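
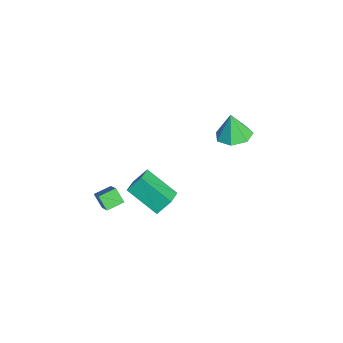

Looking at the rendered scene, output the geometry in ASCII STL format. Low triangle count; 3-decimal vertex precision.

solid 
facet normal -0.712 -0.078 -0.698
outer loop
vertex -0.488 -4.339 1.456
vertex -0.823 -3.394 1.692
vertex 0.11 -3.965 0.804
endloop
endfacet
facet normal 0.325 -0.918 -0.229
outer loop
vertex 1.563 -3.806 2.228
vertex -0.488 -4.339 1.456
vertex 0.11 -3.965 0.804
endloop
endfacet
facet normal -0.712 -0.077 -0.698
outer loop
vertex 0.11 -3.965 0.804
vertex -0.823 -3.394 1.692
vertex -0.225 -3.02 1.041
endloop
endfacet
facet normal 0.622 0.391 -0.678
outer loop
vertex -0.225 -3.02 1.041
vertex 1.563 -3.806 2.228
vertex 0.11 -3.965 0.804
endloop
endfacet
facet normal -0.622 -0.390 0.679
outer loop
vertex -0.488 -4.339 1.456
vertex 0.63 -3.235 3.116
vertex -0.823 -3.394 1.692
endloop
endfacet
facet normal 0.325 -0.918 -0.229
outer loop
vertex 0.965 -4.18 2.879
vertex -0.488 -4.339 1.456
vertex 1.563 -3.806 2.228
endloop
endfacet
facet normal -0.622 -0.391 0.679
outer loop
vertex 0.965 -4.18 2.879
vertex 0.63 -3.235 3.116
vertex -0.488 -4.339 1.456
endloop
endfacet
facet normal -0.325 0.918 0.229
outer loop
vertex -0.823 -3.394 1.692
vertex 0.63 -3.235 3.116
vertex -0.225 -3.02 1.041
endloop
endfacet
facet normal 0.622 0.390 -0.679
outer loop
vertex 1.228 -2.861 2.464
vertex 1.563 -3.806 2.228
vertex -0.225 -3.02 1.041
endloop
endfacet
facet normal -0.325 0.918 0.229
outer loop
vertex -0.225 -3.02 1.041
vertex 0.63 -3.235 3.116
vertex 1.228 -2.861 2.464
endloop
endfacet
facet normal 0.712 0.078 0.698
outer loop
vertex 1.228 -2.861 2.464
vertex 0.965 -4.18 2.879
vertex 1.563 -3.806 2.228
endloop
endfacet
facet normal 0.712 0.078 0.698
outer loop
vertex 0.63 -3.235 3.116
vertex 0.965 -4.18 2.879
vertex 1.228 -2.861 2.464
endloop
endfacet
facet normal 0.167 0.110 -0.980
outer loop
vertex -2.266 4.217 3.235
vertex -3.134 3.629 3.021
vertex -3.061 4.689 3.152
endloop
endfacet
facet normal 0.335 0.680 0.652
outer loop
vertex -2.266 4.217 3.235
vertex -3.061 4.689 3.152
vertex -3.406 3.451 4.619
endloop
endfacet
facet normal 0.167 0.110 -0.980
outer loop
vertex -3.061 4.689 3.152
vertex -3.134 3.629 3.021
vertex -3.911 4.363 2.971
endloop
endfacet
facet normal -0.399 0.745 0.535
outer loop
vertex -3.061 4.689 3.152
vertex -3.911 4.363 2.971
vertex -3.406 3.451 4.619
endloop
endfacet
facet normal 0.166 0.109 -0.980
outer loop
vertex -3.911 4.363 2.971
vertex -3.134 3.629 3.021
vertex -4.176 3.484 2.828
endloop
endfacet
facet normal -0.897 0.207 0.390
outer loop
vertex -3.911 4.363 2.971
vertex -4.176 3.484 2.828
vertex -3.406 3.451 4.619
endloop
endfacet
facet normal 0.166 0.110 -0.980
outer loop
vertex -4.176 3.484 2.828
vertex -3.134 3.629 3.021
vertex -3.656 2.715 2.83
endloop
endfacet
facet normal -0.783 -0.529 0.327
outer loop
vertex -4.176 3.484 2.828
vertex -3.656 2.715 2.83
vertex -3.406 3.451 4.619
endloop
endfacet
facet normal 0.167 0.109 -0.980
outer loop
vertex -3.656 2.715 2.83
vertex -3.134 3.629 3.021
vertex -2.743 2.634 2.977
endloop
endfacet
facet normal -0.144 -0.908 0.394
outer loop
vertex -3.656 2.715 2.83
vertex -2.743 2.634 2.977
vertex -3.406 3.451 4.619
endloop
endfacet
facet normal 0.167 0.109 -0.980
outer loop
vertex -2.743 2.634 2.977
vertex -3.134 3.629 3.021
vertex -2.124 3.303 3.157
endloop
endfacet
facet normal 0.541 -0.645 0.539
outer loop
vertex -2.743 2.634 2.977
vertex -2.124 3.303 3.157
vertex -3.406 3.451 4.619
endloop
endfacet
facet normal 0.167 0.110 -0.980
outer loop
vertex -2.124 3.303 3.157
vertex -3.134 3.629 3.021
vertex -2.266 4.217 3.235
endloop
endfacet
facet normal 0.754 0.061 0.655
outer loop
vertex -2.124 3.303 3.157
vertex -2.266 4.217 3.235
vertex -3.406 3.451 4.619
endloop
endfacet
facet normal -0.519 -0.677 0.522
outer loop
vertex 0.783 -1.908 4.066
vertex -0.298 -1.461 3.572
vertex 0.879 -2.683 3.155
endloop
endfacet
facet normal 0.852 -0.352 0.389
outer loop
vertex 1.998 -1.219 2.028
vertex 0.783 -1.908 4.066
vertex 0.879 -2.683 3.155
endloop
endfacet
facet normal -0.518 -0.677 0.522
outer loop
vertex 0.879 -2.683 3.155
vertex -0.298 -1.461 3.572
vertex -0.203 -2.236 2.661
endloop
endfacet
facet normal 0.080 -0.646 -0.759
outer loop
vertex -0.203 -2.236 2.661
vertex 1.998 -1.219 2.028
vertex 0.879 -2.683 3.155
endloop
endfacet
facet normal -0.080 0.646 0.759
outer loop
vertex 0.783 -1.908 4.066
vertex 0.821 0.003 2.445
vertex -0.298 -1.461 3.572
endloop
endfacet
facet normal 0.851 -0.352 0.388
outer loop
vertex 1.903 -0.444 2.939
vertex 0.783 -1.908 4.066
vertex 1.998 -1.219 2.028
endloop
endfacet
facet normal -0.080 0.646 0.759
outer loop
vertex 1.903 -0.444 2.939
vertex 0.821 0.003 2.445
vertex 0.783 -1.908 4.066
endloop
endfacet
facet normal -0.852 0.352 -0.388
outer loop
vertex -0.298 -1.461 3.572
vertex 0.821 0.003 2.445
vertex -0.203 -2.236 2.661
endloop
endfacet
facet normal 0.080 -0.646 -0.759
outer loop
vertex 0.917 -0.772 1.534
vertex 1.998 -1.219 2.028
vertex -0.203 -2.236 2.661
endloop
endfacet
facet normal -0.851 0.352 -0.389
outer loop
vertex -0.203 -2.236 2.661
vertex 0.821 0.003 2.445
vertex 0.917 -0.772 1.534
endloop
endfacet
facet normal 0.519 0.677 -0.522
outer loop
vertex 0.917 -0.772 1.534
vertex 1.903 -0.444 2.939
vertex 1.998 -1.219 2.028
endloop
endfacet
facet normal 0.518 0.678 -0.522
outer loop
vertex 0.821 0.003 2.445
vertex 1.903 -0.444 2.939
vertex 0.917 -0.772 1.534
endloop
endfacet

endsolid


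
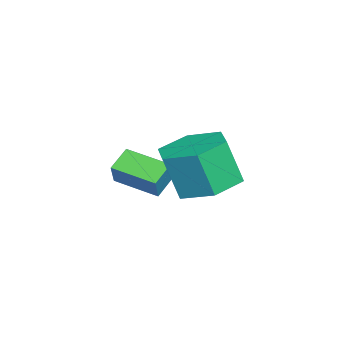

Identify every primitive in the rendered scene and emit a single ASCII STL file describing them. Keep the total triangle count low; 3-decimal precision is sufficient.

solid 
facet normal -0.543 -0.003 -0.840
outer loop
vertex 0.034 -4.035 0.325
vertex 0.515 -2.618 0.008
vertex 0.758 -4.385 -0.142
endloop
endfacet
facet normal -0.314 -0.926 0.207
outer loop
vertex 1.285 -4.382 0.672
vertex 0.034 -4.035 0.325
vertex 0.758 -4.385 -0.142
endloop
endfacet
facet normal -0.543 -0.003 -0.840
outer loop
vertex 0.758 -4.385 -0.142
vertex 0.515 -2.618 0.008
vertex 1.239 -2.968 -0.459
endloop
endfacet
facet normal 0.778 -0.377 -0.502
outer loop
vertex 1.239 -2.968 -0.459
vertex 1.285 -4.382 0.672
vertex 0.758 -4.385 -0.142
endloop
endfacet
facet normal -0.778 0.377 0.502
outer loop
vertex 0.034 -4.035 0.325
vertex 1.042 -2.615 0.822
vertex 0.515 -2.618 0.008
endloop
endfacet
facet normal -0.314 -0.926 0.207
outer loop
vertex 0.561 -4.032 1.139
vertex 0.034 -4.035 0.325
vertex 1.285 -4.382 0.672
endloop
endfacet
facet normal -0.778 0.377 0.502
outer loop
vertex 0.561 -4.032 1.139
vertex 1.042 -2.615 0.822
vertex 0.034 -4.035 0.325
endloop
endfacet
facet normal 0.314 0.926 -0.207
outer loop
vertex 0.515 -2.618 0.008
vertex 1.042 -2.615 0.822
vertex 1.239 -2.968 -0.459
endloop
endfacet
facet normal 0.778 -0.377 -0.502
outer loop
vertex 1.766 -2.965 0.355
vertex 1.285 -4.382 0.672
vertex 1.239 -2.968 -0.459
endloop
endfacet
facet normal 0.314 0.926 -0.207
outer loop
vertex 1.239 -2.968 -0.459
vertex 1.042 -2.615 0.822
vertex 1.766 -2.965 0.355
endloop
endfacet
facet normal 0.543 0.003 0.840
outer loop
vertex 1.766 -2.965 0.355
vertex 0.561 -4.032 1.139
vertex 1.285 -4.382 0.672
endloop
endfacet
facet normal 0.543 0.003 0.840
outer loop
vertex 1.042 -2.615 0.822
vertex 0.561 -4.032 1.139
vertex 1.766 -2.965 0.355
endloop
endfacet
facet normal 0.033 0.317 -0.948
outer loop
vertex 4.608 -1.846 1.324
vertex 3.826 -1.131 1.536
vertex 4.861 -0.852 1.665
endloop
endfacet
facet normal 0.972 -0.232 -0.044
outer loop
vertex 4.608 -1.846 1.324
vertex 4.861 -0.852 1.665
vertex 4.556 -2.343 2.813
endloop
endfacet
facet normal 0.972 -0.233 -0.044
outer loop
vertex 4.556 -2.343 2.813
vertex 4.861 -0.852 1.665
vertex 4.809 -1.35 3.153
endloop
endfacet
facet normal -0.033 -0.316 0.948
outer loop
vertex 4.556 -2.343 2.813
vertex 4.809 -1.35 3.153
vertex 3.774 -1.629 3.024
endloop
endfacet
facet normal 0.033 0.316 -0.948
outer loop
vertex 4.861 -0.852 1.665
vertex 3.826 -1.131 1.536
vertex 4.079 -0.138 1.876
endloop
endfacet
facet normal 0.689 0.680 0.252
outer loop
vertex 4.861 -0.852 1.665
vertex 4.079 -0.138 1.876
vertex 4.809 -1.35 3.153
endloop
endfacet
facet normal 0.689 0.680 0.251
outer loop
vertex 4.809 -1.35 3.153
vertex 4.079 -0.138 1.876
vertex 4.027 -0.635 3.365
endloop
endfacet
facet normal -0.033 -0.317 0.948
outer loop
vertex 4.809 -1.35 3.153
vertex 4.027 -0.635 3.365
vertex 3.774 -1.629 3.024
endloop
endfacet
facet normal 0.033 0.316 -0.948
outer loop
vertex 4.079 -0.138 1.876
vertex 3.826 -1.131 1.536
vertex 3.044 -0.417 1.747
endloop
endfacet
facet normal -0.283 0.913 0.295
outer loop
vertex 4.079 -0.138 1.876
vertex 3.044 -0.417 1.747
vertex 4.027 -0.635 3.365
endloop
endfacet
facet normal -0.283 0.913 0.295
outer loop
vertex 4.027 -0.635 3.365
vertex 3.044 -0.417 1.747
vertex 2.992 -0.914 3.236
endloop
endfacet
facet normal -0.033 -0.317 0.948
outer loop
vertex 4.027 -0.635 3.365
vertex 2.992 -0.914 3.236
vertex 3.774 -1.629 3.024
endloop
endfacet
facet normal 0.033 0.316 -0.948
outer loop
vertex 3.044 -0.417 1.747
vertex 3.826 -1.131 1.536
vertex 2.791 -1.41 1.407
endloop
endfacet
facet normal -0.972 0.233 0.044
outer loop
vertex 3.044 -0.417 1.747
vertex 2.791 -1.41 1.407
vertex 2.992 -0.914 3.236
endloop
endfacet
facet normal -0.972 0.232 0.044
outer loop
vertex 2.992 -0.914 3.236
vertex 2.791 -1.41 1.407
vertex 2.739 -1.908 2.895
endloop
endfacet
facet normal -0.033 -0.317 0.948
outer loop
vertex 2.992 -0.914 3.236
vertex 2.739 -1.908 2.895
vertex 3.774 -1.629 3.024
endloop
endfacet
facet normal 0.033 0.317 -0.948
outer loop
vertex 2.791 -1.41 1.407
vertex 3.826 -1.131 1.536
vertex 3.573 -2.125 1.195
endloop
endfacet
facet normal -0.689 -0.679 -0.251
outer loop
vertex 2.791 -1.41 1.407
vertex 3.573 -2.125 1.195
vertex 2.739 -1.908 2.895
endloop
endfacet
facet normal -0.689 -0.680 -0.251
outer loop
vertex 2.739 -1.908 2.895
vertex 3.573 -2.125 1.195
vertex 3.521 -2.622 2.684
endloop
endfacet
facet normal -0.033 -0.316 0.948
outer loop
vertex 2.739 -1.908 2.895
vertex 3.521 -2.622 2.684
vertex 3.774 -1.629 3.024
endloop
endfacet
facet normal 0.033 0.317 -0.948
outer loop
vertex 3.573 -2.125 1.195
vertex 3.826 -1.131 1.536
vertex 4.608 -1.846 1.324
endloop
endfacet
facet normal 0.283 -0.913 -0.295
outer loop
vertex 3.573 -2.125 1.195
vertex 4.608 -1.846 1.324
vertex 3.521 -2.622 2.684
endloop
endfacet
facet normal 0.283 -0.913 -0.295
outer loop
vertex 3.521 -2.622 2.684
vertex 4.608 -1.846 1.324
vertex 4.556 -2.343 2.813
endloop
endfacet
facet normal -0.033 -0.316 0.948
outer loop
vertex 3.521 -2.622 2.684
vertex 4.556 -2.343 2.813
vertex 3.774 -1.629 3.024
endloop
endfacet

endsolid


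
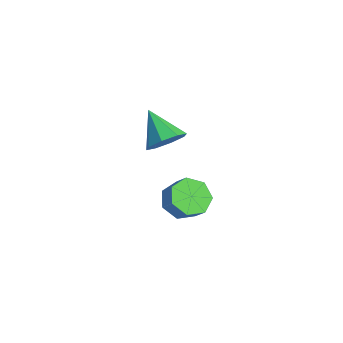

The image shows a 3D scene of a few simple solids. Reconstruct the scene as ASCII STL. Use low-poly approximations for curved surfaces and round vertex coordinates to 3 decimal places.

solid 
facet normal -0.673 -0.166 -0.721
outer loop
vertex 3.144 0.675 -3.678
vertex 2.483 0.292 -2.972
vertex 2.587 1.274 -3.296
endloop
endfacet
facet normal 0.408 0.729 -0.549
outer loop
vertex 3.144 0.675 -3.678
vertex 2.587 1.274 -3.296
vertex 3.857 0.852 -2.914
endloop
endfacet
facet normal 0.408 0.729 -0.550
outer loop
vertex 3.857 0.852 -2.914
vertex 2.587 1.274 -3.296
vertex 3.301 1.451 -2.533
endloop
endfacet
facet normal 0.673 0.167 0.720
outer loop
vertex 3.857 0.852 -2.914
vertex 3.301 1.451 -2.533
vertex 3.197 0.468 -2.208
endloop
endfacet
facet normal -0.673 -0.167 -0.721
outer loop
vertex 2.587 1.274 -3.296
vertex 2.483 0.292 -2.972
vertex 1.952 1.133 -2.671
endloop
endfacet
facet normal -0.228 0.974 -0.012
outer loop
vertex 2.587 1.274 -3.296
vertex 1.952 1.133 -2.671
vertex 3.301 1.451 -2.533
endloop
endfacet
facet normal -0.228 0.974 -0.012
outer loop
vertex 3.301 1.451 -2.533
vertex 1.952 1.133 -2.671
vertex 2.666 1.31 -1.907
endloop
endfacet
facet normal 0.673 0.167 0.720
outer loop
vertex 3.301 1.451 -2.533
vertex 2.666 1.31 -1.907
vertex 3.197 0.468 -2.208
endloop
endfacet
facet normal -0.673 -0.167 -0.720
outer loop
vertex 1.952 1.133 -2.671
vertex 2.483 0.292 -2.972
vertex 1.717 0.359 -2.272
endloop
endfacet
facet normal -0.692 0.486 0.534
outer loop
vertex 1.952 1.133 -2.671
vertex 1.717 0.359 -2.272
vertex 2.666 1.31 -1.907
endloop
endfacet
facet normal -0.692 0.486 0.534
outer loop
vertex 2.666 1.31 -1.907
vertex 1.717 0.359 -2.272
vertex 2.431 0.536 -1.508
endloop
endfacet
facet normal 0.673 0.167 0.720
outer loop
vertex 2.666 1.31 -1.907
vertex 2.431 0.536 -1.508
vertex 3.197 0.468 -2.208
endloop
endfacet
facet normal -0.673 -0.167 -0.721
outer loop
vertex 1.717 0.359 -2.272
vertex 2.483 0.292 -2.972
vertex 2.059 -0.467 -2.4
endloop
endfacet
facet normal -0.635 -0.368 0.679
outer loop
vertex 1.717 0.359 -2.272
vertex 2.059 -0.467 -2.4
vertex 2.431 0.536 -1.508
endloop
endfacet
facet normal -0.635 -0.368 0.679
outer loop
vertex 2.431 0.536 -1.508
vertex 2.059 -0.467 -2.4
vertex 2.773 -0.29 -1.636
endloop
endfacet
facet normal 0.673 0.167 0.720
outer loop
vertex 2.431 0.536 -1.508
vertex 2.773 -0.29 -1.636
vertex 3.197 0.468 -2.208
endloop
endfacet
facet normal -0.673 -0.167 -0.720
outer loop
vertex 2.059 -0.467 -2.4
vertex 2.483 0.292 -2.972
vertex 2.72 -0.721 -2.959
endloop
endfacet
facet normal -0.099 -0.945 0.312
outer loop
vertex 2.059 -0.467 -2.4
vertex 2.72 -0.721 -2.959
vertex 2.773 -0.29 -1.636
endloop
endfacet
facet normal -0.099 -0.945 0.312
outer loop
vertex 2.773 -0.29 -1.636
vertex 2.72 -0.721 -2.959
vertex 3.434 -0.544 -2.195
endloop
endfacet
facet normal 0.673 0.167 0.720
outer loop
vertex 2.773 -0.29 -1.636
vertex 3.434 -0.544 -2.195
vertex 3.197 0.468 -2.208
endloop
endfacet
facet normal -0.673 -0.167 -0.720
outer loop
vertex 2.72 -0.721 -2.959
vertex 2.483 0.292 -2.972
vertex 3.203 -0.213 -3.528
endloop
endfacet
facet normal 0.511 -0.810 -0.290
outer loop
vertex 2.72 -0.721 -2.959
vertex 3.203 -0.213 -3.528
vertex 3.434 -0.544 -2.195
endloop
endfacet
facet normal 0.511 -0.810 -0.290
outer loop
vertex 3.434 -0.544 -2.195
vertex 3.203 -0.213 -3.528
vertex 3.917 -0.036 -2.764
endloop
endfacet
facet normal 0.673 0.167 0.720
outer loop
vertex 3.434 -0.544 -2.195
vertex 3.917 -0.036 -2.764
vertex 3.197 0.468 -2.208
endloop
endfacet
facet normal -0.673 -0.166 -0.721
outer loop
vertex 3.203 -0.213 -3.528
vertex 2.483 0.292 -2.972
vertex 3.144 0.675 -3.678
endloop
endfacet
facet normal 0.737 -0.065 -0.673
outer loop
vertex 3.203 -0.213 -3.528
vertex 3.144 0.675 -3.678
vertex 3.917 -0.036 -2.764
endloop
endfacet
facet normal 0.737 -0.064 -0.673
outer loop
vertex 3.917 -0.036 -2.764
vertex 3.144 0.675 -3.678
vertex 3.857 0.852 -2.914
endloop
endfacet
facet normal 0.673 0.167 0.720
outer loop
vertex 3.917 -0.036 -2.764
vertex 3.857 0.852 -2.914
vertex 3.197 0.468 -2.208
endloop
endfacet
facet normal 0.759 0.149 -0.634
outer loop
vertex 4.476 -0.708 3.174
vertex 3.912 -0.982 2.434
vertex 4.11 -0.139 2.869
endloop
endfacet
facet normal 0.051 0.497 0.866
outer loop
vertex 4.476 -0.708 3.174
vertex 4.11 -0.139 2.869
vertex 2.508 -1.258 3.606
endloop
endfacet
facet normal 0.760 0.148 -0.633
outer loop
vertex 4.11 -0.139 2.869
vertex 3.912 -0.982 2.434
vertex 3.629 -0.063 2.309
endloop
endfacet
facet normal -0.374 0.820 0.433
outer loop
vertex 4.11 -0.139 2.869
vertex 3.629 -0.063 2.309
vertex 2.508 -1.258 3.606
endloop
endfacet
facet normal 0.759 0.147 -0.634
outer loop
vertex 3.629 -0.063 2.309
vertex 3.912 -0.982 2.434
vertex 3.313 -0.527 1.823
endloop
endfacet
facet normal -0.775 0.625 -0.093
outer loop
vertex 3.629 -0.063 2.309
vertex 3.313 -0.527 1.823
vertex 2.508 -1.258 3.606
endloop
endfacet
facet normal 0.759 0.149 -0.633
outer loop
vertex 3.313 -0.527 1.823
vertex 3.912 -0.982 2.434
vertex 3.349 -1.257 1.694
endloop
endfacet
facet normal -0.915 0.026 -0.402
outer loop
vertex 3.313 -0.527 1.823
vertex 3.349 -1.257 1.694
vertex 2.508 -1.258 3.606
endloop
endfacet
facet normal 0.759 0.149 -0.633
outer loop
vertex 3.349 -1.257 1.694
vertex 3.912 -0.982 2.434
vertex 3.715 -1.826 1.999
endloop
endfacet
facet normal -0.713 -0.627 -0.314
outer loop
vertex 3.349 -1.257 1.694
vertex 3.715 -1.826 1.999
vertex 2.508 -1.258 3.606
endloop
endfacet
facet normal 0.760 0.149 -0.633
outer loop
vertex 3.715 -1.826 1.999
vertex 3.912 -0.982 2.434
vertex 4.196 -1.902 2.559
endloop
endfacet
facet normal -0.289 -0.950 0.119
outer loop
vertex 3.715 -1.826 1.999
vertex 4.196 -1.902 2.559
vertex 2.508 -1.258 3.606
endloop
endfacet
facet normal 0.759 0.148 -0.635
outer loop
vertex 4.196 -1.902 2.559
vertex 3.912 -0.982 2.434
vertex 4.512 -1.438 3.045
endloop
endfacet
facet normal 0.113 -0.754 0.647
outer loop
vertex 4.196 -1.902 2.559
vertex 4.512 -1.438 3.045
vertex 2.508 -1.258 3.606
endloop
endfacet
facet normal 0.759 0.149 -0.634
outer loop
vertex 4.512 -1.438 3.045
vertex 3.912 -0.982 2.434
vertex 4.476 -0.708 3.174
endloop
endfacet
facet normal 0.253 -0.156 0.955
outer loop
vertex 4.512 -1.438 3.045
vertex 4.476 -0.708 3.174
vertex 2.508 -1.258 3.606
endloop
endfacet

endsolid


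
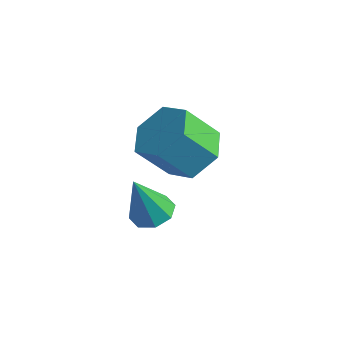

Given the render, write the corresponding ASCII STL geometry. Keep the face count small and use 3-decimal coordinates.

solid 
facet normal 0.422 0.473 -0.773
outer loop
vertex -0.166 -0.894 2.03
vertex -0.995 -0.779 1.648
vertex -0.659 -0.142 2.221
endloop
endfacet
facet normal 0.731 0.327 0.598
outer loop
vertex -0.166 -0.894 2.03
vertex -0.659 -0.142 2.221
vertex -0.756 -1.556 3.113
endloop
endfacet
facet normal 0.731 0.328 0.599
outer loop
vertex -0.756 -1.556 3.113
vertex -0.659 -0.142 2.221
vertex -1.25 -0.803 3.304
endloop
endfacet
facet normal -0.421 -0.473 0.774
outer loop
vertex -0.756 -1.556 3.113
vertex -1.25 -0.803 3.304
vertex -1.585 -1.441 2.732
endloop
endfacet
facet normal 0.422 0.473 -0.773
outer loop
vertex -0.659 -0.142 2.221
vertex -0.995 -0.779 1.648
vertex -1.488 -0.027 1.839
endloop
endfacet
facet normal -0.099 0.873 0.478
outer loop
vertex -0.659 -0.142 2.221
vertex -1.488 -0.027 1.839
vertex -1.25 -0.803 3.304
endloop
endfacet
facet normal -0.099 0.873 0.478
outer loop
vertex -1.25 -0.803 3.304
vertex -1.488 -0.027 1.839
vertex -2.079 -0.688 2.922
endloop
endfacet
facet normal -0.422 -0.472 0.774
outer loop
vertex -1.25 -0.803 3.304
vertex -2.079 -0.688 2.922
vertex -1.585 -1.441 2.732
endloop
endfacet
facet normal 0.421 0.473 -0.774
outer loop
vertex -1.488 -0.027 1.839
vertex -0.995 -0.779 1.648
vertex -1.824 -0.664 1.267
endloop
endfacet
facet normal -0.830 0.545 -0.120
outer loop
vertex -1.488 -0.027 1.839
vertex -1.824 -0.664 1.267
vertex -2.079 -0.688 2.922
endloop
endfacet
facet normal -0.831 0.544 -0.120
outer loop
vertex -2.079 -0.688 2.922
vertex -1.824 -0.664 1.267
vertex -2.414 -1.326 2.35
endloop
endfacet
facet normal -0.422 -0.472 0.774
outer loop
vertex -2.079 -0.688 2.922
vertex -2.414 -1.326 2.35
vertex -1.585 -1.441 2.732
endloop
endfacet
facet normal 0.421 0.473 -0.774
outer loop
vertex -1.824 -0.664 1.267
vertex -0.995 -0.779 1.648
vertex -1.33 -1.417 1.076
endloop
endfacet
facet normal -0.731 -0.328 -0.599
outer loop
vertex -1.824 -0.664 1.267
vertex -1.33 -1.417 1.076
vertex -2.414 -1.326 2.35
endloop
endfacet
facet normal -0.731 -0.327 -0.599
outer loop
vertex -2.414 -1.326 2.35
vertex -1.33 -1.417 1.076
vertex -1.921 -2.078 2.159
endloop
endfacet
facet normal -0.422 -0.473 0.773
outer loop
vertex -2.414 -1.326 2.35
vertex -1.921 -2.078 2.159
vertex -1.585 -1.441 2.732
endloop
endfacet
facet normal 0.422 0.472 -0.774
outer loop
vertex -1.33 -1.417 1.076
vertex -0.995 -0.779 1.648
vertex -0.501 -1.532 1.458
endloop
endfacet
facet normal 0.099 -0.873 -0.478
outer loop
vertex -1.33 -1.417 1.076
vertex -0.501 -1.532 1.458
vertex -1.921 -2.078 2.159
endloop
endfacet
facet normal 0.099 -0.873 -0.478
outer loop
vertex -1.921 -2.078 2.159
vertex -0.501 -1.532 1.458
vertex -1.092 -2.193 2.541
endloop
endfacet
facet normal -0.422 -0.473 0.773
outer loop
vertex -1.921 -2.078 2.159
vertex -1.092 -2.193 2.541
vertex -1.585 -1.441 2.732
endloop
endfacet
facet normal 0.422 0.472 -0.774
outer loop
vertex -0.501 -1.532 1.458
vertex -0.995 -0.779 1.648
vertex -0.166 -0.894 2.03
endloop
endfacet
facet normal 0.830 -0.544 0.121
outer loop
vertex -0.501 -1.532 1.458
vertex -0.166 -0.894 2.03
vertex -1.092 -2.193 2.541
endloop
endfacet
facet normal 0.830 -0.545 0.119
outer loop
vertex -1.092 -2.193 2.541
vertex -0.166 -0.894 2.03
vertex -0.756 -1.556 3.113
endloop
endfacet
facet normal -0.421 -0.473 0.774
outer loop
vertex -1.092 -2.193 2.541
vertex -0.756 -1.556 3.113
vertex -1.585 -1.441 2.732
endloop
endfacet
facet normal 0.173 0.283 -0.943
outer loop
vertex -1.403 -1.905 -0.867
vertex -1.865 -1.451 -0.816
vertex -1.225 -1.47 -0.704
endloop
endfacet
facet normal 0.794 -0.470 0.386
outer loop
vertex -1.403 -1.905 -0.867
vertex -1.225 -1.47 -0.704
vertex -2.135 -1.889 0.656
endloop
endfacet
facet normal 0.174 0.282 -0.944
outer loop
vertex -1.225 -1.47 -0.704
vertex -1.865 -1.451 -0.816
vertex -1.421 -1.024 -0.607
endloop
endfacet
facet normal 0.780 0.215 0.588
outer loop
vertex -1.225 -1.47 -0.704
vertex -1.421 -1.024 -0.607
vertex -2.135 -1.889 0.656
endloop
endfacet
facet normal 0.175 0.280 -0.944
outer loop
vertex -1.421 -1.024 -0.607
vertex -1.865 -1.451 -0.816
vertex -1.877 -0.827 -0.633
endloop
endfacet
facet normal 0.272 0.715 0.644
outer loop
vertex -1.421 -1.024 -0.607
vertex -1.877 -0.827 -0.633
vertex -2.135 -1.889 0.656
endloop
endfacet
facet normal 0.174 0.280 -0.944
outer loop
vertex -1.877 -0.827 -0.633
vertex -1.865 -1.451 -0.816
vertex -2.326 -0.996 -0.766
endloop
endfacet
facet normal -0.432 0.737 0.521
outer loop
vertex -1.877 -0.827 -0.633
vertex -2.326 -0.996 -0.766
vertex -2.135 -1.889 0.656
endloop
endfacet
facet normal 0.174 0.280 -0.944
outer loop
vertex -2.326 -0.996 -0.766
vertex -1.865 -1.451 -0.816
vertex -2.505 -1.431 -0.928
endloop
endfacet
facet normal -0.918 0.269 0.292
outer loop
vertex -2.326 -0.996 -0.766
vertex -2.505 -1.431 -0.928
vertex -2.135 -1.889 0.656
endloop
endfacet
facet normal 0.174 0.282 -0.944
outer loop
vertex -2.505 -1.431 -0.928
vertex -1.865 -1.451 -0.816
vertex -2.308 -1.877 -1.025
endloop
endfacet
facet normal -0.904 -0.419 0.090
outer loop
vertex -2.505 -1.431 -0.928
vertex -2.308 -1.877 -1.025
vertex -2.135 -1.889 0.656
endloop
endfacet
facet normal 0.174 0.282 -0.943
outer loop
vertex -2.308 -1.877 -1.025
vertex -1.865 -1.451 -0.816
vertex -1.852 -2.074 -1.0
endloop
endfacet
facet normal -0.398 -0.917 0.034
outer loop
vertex -2.308 -1.877 -1.025
vertex -1.852 -2.074 -1.0
vertex -2.135 -1.889 0.656
endloop
endfacet
facet normal 0.173 0.282 -0.944
outer loop
vertex -1.852 -2.074 -1.0
vertex -1.865 -1.451 -0.816
vertex -1.403 -1.905 -0.867
endloop
endfacet
facet normal 0.307 -0.939 0.157
outer loop
vertex -1.852 -2.074 -1.0
vertex -1.403 -1.905 -0.867
vertex -2.135 -1.889 0.656
endloop
endfacet

endsolid


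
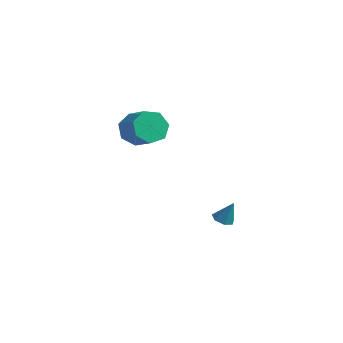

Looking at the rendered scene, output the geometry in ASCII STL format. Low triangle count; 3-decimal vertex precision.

solid 
facet normal -0.887 0.167 -0.430
outer loop
vertex -1.819 -0.4 1.264
vertex -2.279 -0.87 2.03
vertex -2.05 0.109 1.938
endloop
endfacet
facet normal 0.378 0.796 -0.472
outer loop
vertex -1.819 -0.4 1.264
vertex -2.05 0.109 1.938
vertex -0.541 -0.64 1.883
endloop
endfacet
facet normal 0.378 0.796 -0.472
outer loop
vertex -0.541 -0.64 1.883
vertex -2.05 0.109 1.938
vertex -0.772 -0.131 2.557
endloop
endfacet
facet normal 0.887 -0.167 0.430
outer loop
vertex -0.541 -0.64 1.883
vertex -0.772 -0.131 2.557
vertex -1.001 -1.11 2.65
endloop
endfacet
facet normal -0.887 0.167 -0.431
outer loop
vertex -2.05 0.109 1.938
vertex -2.279 -0.87 2.03
vertex -2.454 -0.118 2.682
endloop
endfacet
facet normal 0.030 0.951 0.307
outer loop
vertex -2.05 0.109 1.938
vertex -2.454 -0.118 2.682
vertex -0.772 -0.131 2.557
endloop
endfacet
facet normal 0.030 0.951 0.307
outer loop
vertex -0.772 -0.131 2.557
vertex -2.454 -0.118 2.682
vertex -1.176 -0.358 3.301
endloop
endfacet
facet normal 0.887 -0.167 0.431
outer loop
vertex -0.772 -0.131 2.557
vertex -1.176 -0.358 3.301
vertex -1.001 -1.11 2.65
endloop
endfacet
facet normal -0.888 0.166 -0.430
outer loop
vertex -2.454 -0.118 2.682
vertex -2.279 -0.87 2.03
vertex -2.725 -0.912 2.935
endloop
endfacet
facet normal -0.341 0.389 0.856
outer loop
vertex -2.454 -0.118 2.682
vertex -2.725 -0.912 2.935
vertex -1.176 -0.358 3.301
endloop
endfacet
facet normal -0.342 0.391 0.855
outer loop
vertex -1.176 -0.358 3.301
vertex -2.725 -0.912 2.935
vertex -1.448 -1.152 3.555
endloop
endfacet
facet normal 0.887 -0.166 0.430
outer loop
vertex -1.176 -0.358 3.301
vertex -1.448 -1.152 3.555
vertex -1.001 -1.11 2.65
endloop
endfacet
facet normal -0.887 0.167 -0.430
outer loop
vertex -2.725 -0.912 2.935
vertex -2.279 -0.87 2.03
vertex -2.661 -1.674 2.507
endloop
endfacet
facet normal -0.456 -0.465 0.759
outer loop
vertex -2.725 -0.912 2.935
vertex -2.661 -1.674 2.507
vertex -1.448 -1.152 3.555
endloop
endfacet
facet normal -0.455 -0.466 0.759
outer loop
vertex -1.448 -1.152 3.555
vertex -2.661 -1.674 2.507
vertex -1.383 -1.914 3.126
endloop
endfacet
facet normal 0.887 -0.167 0.430
outer loop
vertex -1.448 -1.152 3.555
vertex -1.383 -1.914 3.126
vertex -1.001 -1.11 2.65
endloop
endfacet
facet normal -0.887 0.166 -0.430
outer loop
vertex -2.661 -1.674 2.507
vertex -2.279 -0.87 2.03
vertex -2.309 -1.831 1.72
endloop
endfacet
facet normal -0.227 -0.970 0.092
outer loop
vertex -2.661 -1.674 2.507
vertex -2.309 -1.831 1.72
vertex -1.383 -1.914 3.126
endloop
endfacet
facet normal -0.227 -0.970 0.092
outer loop
vertex -1.383 -1.914 3.126
vertex -2.309 -1.831 1.72
vertex -1.031 -2.071 2.339
endloop
endfacet
facet normal 0.887 -0.167 0.430
outer loop
vertex -1.383 -1.914 3.126
vertex -1.031 -2.071 2.339
vertex -1.001 -1.11 2.65
endloop
endfacet
facet normal -0.887 0.166 -0.430
outer loop
vertex -2.309 -1.831 1.72
vertex -2.279 -0.87 2.03
vertex -1.934 -1.264 1.166
endloop
endfacet
facet normal 0.173 -0.744 -0.645
outer loop
vertex -2.309 -1.831 1.72
vertex -1.934 -1.264 1.166
vertex -1.031 -2.071 2.339
endloop
endfacet
facet normal 0.173 -0.744 -0.645
outer loop
vertex -1.031 -2.071 2.339
vertex -1.934 -1.264 1.166
vertex -0.656 -1.504 1.786
endloop
endfacet
facet normal 0.887 -0.167 0.430
outer loop
vertex -1.031 -2.071 2.339
vertex -0.656 -1.504 1.786
vertex -1.001 -1.11 2.65
endloop
endfacet
facet normal -0.887 0.167 -0.430
outer loop
vertex -1.934 -1.264 1.166
vertex -2.279 -0.87 2.03
vertex -1.819 -0.4 1.264
endloop
endfacet
facet normal 0.443 0.043 -0.896
outer loop
vertex -1.934 -1.264 1.166
vertex -1.819 -0.4 1.264
vertex -0.656 -1.504 1.786
endloop
endfacet
facet normal 0.442 0.042 -0.896
outer loop
vertex -0.656 -1.504 1.786
vertex -1.819 -0.4 1.264
vertex -0.541 -0.64 1.883
endloop
endfacet
facet normal 0.887 -0.166 0.430
outer loop
vertex -0.656 -1.504 1.786
vertex -0.541 -0.64 1.883
vertex -1.001 -1.11 2.65
endloop
endfacet
facet normal -0.387 -0.172 -0.906
outer loop
vertex 0.86 2.037 -4.433
vertex 0.406 2.426 -4.313
vertex 0.949 2.541 -4.567
endloop
endfacet
facet normal 0.986 -0.164 0.037
outer loop
vertex 0.86 2.037 -4.433
vertex 0.949 2.541 -4.567
vertex 0.914 2.654 -3.127
endloop
endfacet
facet normal -0.387 -0.173 -0.906
outer loop
vertex 0.949 2.541 -4.567
vertex 0.406 2.426 -4.313
vertex 0.629 2.959 -4.51
endloop
endfacet
facet normal 0.792 0.610 -0.029
outer loop
vertex 0.949 2.541 -4.567
vertex 0.629 2.959 -4.51
vertex 0.914 2.654 -3.127
endloop
endfacet
facet normal -0.387 -0.173 -0.906
outer loop
vertex 0.629 2.959 -4.51
vertex 0.406 2.426 -4.313
vertex 0.142 2.976 -4.305
endloop
endfacet
facet normal 0.115 0.975 0.191
outer loop
vertex 0.629 2.959 -4.51
vertex 0.142 2.976 -4.305
vertex 0.914 2.654 -3.127
endloop
endfacet
facet normal -0.387 -0.172 -0.906
outer loop
vertex 0.142 2.976 -4.305
vertex 0.406 2.426 -4.313
vertex -0.147 2.579 -4.106
endloop
endfacet
facet normal -0.536 0.656 0.531
outer loop
vertex 0.142 2.976 -4.305
vertex -0.147 2.579 -4.106
vertex 0.914 2.654 -3.127
endloop
endfacet
facet normal -0.387 -0.173 -0.906
outer loop
vertex -0.147 2.579 -4.106
vertex 0.406 2.426 -4.313
vertex -0.019 2.068 -4.063
endloop
endfacet
facet normal -0.670 -0.106 0.735
outer loop
vertex -0.147 2.579 -4.106
vertex -0.019 2.068 -4.063
vertex 0.914 2.654 -3.127
endloop
endfacet
facet normal -0.387 -0.173 -0.906
outer loop
vertex -0.019 2.068 -4.063
vertex 0.406 2.426 -4.313
vertex 0.429 1.826 -4.208
endloop
endfacet
facet normal -0.188 -0.737 0.649
outer loop
vertex -0.019 2.068 -4.063
vertex 0.429 1.826 -4.208
vertex 0.914 2.654 -3.127
endloop
endfacet
facet normal -0.388 -0.173 -0.905
outer loop
vertex 0.429 1.826 -4.208
vertex 0.406 2.426 -4.313
vertex 0.86 2.037 -4.433
endloop
endfacet
facet normal 0.550 -0.764 0.338
outer loop
vertex 0.429 1.826 -4.208
vertex 0.86 2.037 -4.433
vertex 0.914 2.654 -3.127
endloop
endfacet

endsolid


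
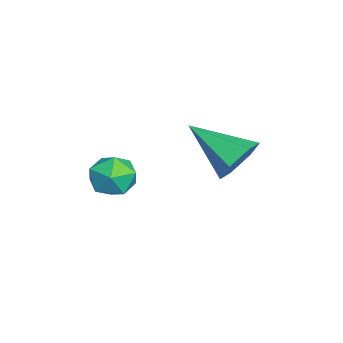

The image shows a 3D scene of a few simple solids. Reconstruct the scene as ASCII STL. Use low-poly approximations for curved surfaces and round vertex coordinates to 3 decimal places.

solid 
facet normal 0.424 0.762 -0.489
outer loop
vertex -2.091 4.311 -2.894
vertex -2.933 4.624 -3.136
vertex -2.539 4.913 -2.344
endloop
endfacet
facet normal 0.565 -0.286 0.774
outer loop
vertex -2.091 4.311 -2.894
vertex -2.539 4.913 -2.344
vertex -3.827 3.016 -2.104
endloop
endfacet
facet normal 0.424 0.762 -0.489
outer loop
vertex -2.539 4.913 -2.344
vertex -2.933 4.624 -3.136
vertex -3.381 5.226 -2.586
endloop
endfacet
facet normal -0.183 0.245 0.952
outer loop
vertex -2.539 4.913 -2.344
vertex -3.381 5.226 -2.586
vertex -3.827 3.016 -2.104
endloop
endfacet
facet normal 0.424 0.762 -0.489
outer loop
vertex -3.381 5.226 -2.586
vertex -2.933 4.624 -3.136
vertex -3.774 4.937 -3.377
endloop
endfacet
facet normal -0.899 0.258 0.352
outer loop
vertex -3.381 5.226 -2.586
vertex -3.774 4.937 -3.377
vertex -3.827 3.016 -2.104
endloop
endfacet
facet normal 0.424 0.763 -0.488
outer loop
vertex -3.774 4.937 -3.377
vertex -2.933 4.624 -3.136
vertex -3.326 4.336 -3.927
endloop
endfacet
facet normal -0.868 -0.258 -0.425
outer loop
vertex -3.774 4.937 -3.377
vertex -3.326 4.336 -3.927
vertex -3.827 3.016 -2.104
endloop
endfacet
facet normal 0.424 0.763 -0.488
outer loop
vertex -3.326 4.336 -3.927
vertex -2.933 4.624 -3.136
vertex -2.485 4.023 -3.686
endloop
endfacet
facet normal -0.120 -0.788 -0.604
outer loop
vertex -3.326 4.336 -3.927
vertex -2.485 4.023 -3.686
vertex -3.827 3.016 -2.104
endloop
endfacet
facet normal 0.424 0.763 -0.488
outer loop
vertex -2.485 4.023 -3.686
vertex -2.933 4.624 -3.136
vertex -2.091 4.311 -2.894
endloop
endfacet
facet normal 0.596 -0.803 -0.005
outer loop
vertex -2.485 4.023 -3.686
vertex -2.091 4.311 -2.894
vertex -3.827 3.016 -2.104
endloop
endfacet
facet normal 0.506 0.396 0.766
outer loop
vertex -0.375 1.575 -2.143
vertex -0.631 0.935 -1.643
vertex 0.093 0.866 -2.085
endloop
endfacet
facet normal 0.820 0.553 0.144
outer loop
vertex -0.375 1.575 -2.143
vertex 0.093 0.866 -2.085
vertex -0.025 1.238 -2.842
endloop
endfacet
facet normal 0.347 0.901 -0.261
outer loop
vertex -0.375 1.575 -2.143
vertex -0.025 1.238 -2.842
vertex -0.822 1.537 -2.868
endloop
endfacet
facet normal -0.260 0.959 0.110
outer loop
vertex -0.375 1.575 -2.143
vertex -0.822 1.537 -2.868
vertex -1.197 1.35 -2.126
endloop
endfacet
facet normal -0.162 0.647 0.745
outer loop
vertex -0.375 1.575 -2.143
vertex -1.197 1.35 -2.126
vertex -0.631 0.935 -1.643
endloop
endfacet
facet normal 0.982 -0.059 -0.182
outer loop
vertex -0.025 1.238 -2.842
vertex 0.093 0.866 -2.085
vertex -0.063 0.39 -2.774
endloop
endfacet
facet normal 0.473 -0.313 0.824
outer loop
vertex 0.093 0.866 -2.085
vertex -0.631 0.935 -1.643
vertex -0.438 0.203 -2.032
endloop
endfacet
facet normal -0.607 0.091 0.789
outer loop
vertex -0.631 0.935 -1.643
vertex -1.197 1.35 -2.126
vertex -1.235 0.502 -2.058
endloop
endfacet
facet normal -0.767 0.596 -0.238
outer loop
vertex -1.197 1.35 -2.126
vertex -0.822 1.537 -2.868
vertex -1.353 0.874 -2.815
endloop
endfacet
facet normal 0.216 0.502 -0.838
outer loop
vertex -0.822 1.537 -2.868
vertex -0.025 1.238 -2.842
vertex -0.629 0.805 -3.257
endloop
endfacet
facet normal 0.260 -0.959 -0.110
outer loop
vertex -0.885 0.165 -2.757
vertex -0.063 0.39 -2.774
vertex -0.438 0.203 -2.032
endloop
endfacet
facet normal -0.347 -0.901 0.261
outer loop
vertex -0.885 0.165 -2.757
vertex -0.438 0.203 -2.032
vertex -1.235 0.502 -2.058
endloop
endfacet
facet normal -0.820 -0.553 -0.144
outer loop
vertex -0.885 0.165 -2.757
vertex -1.235 0.502 -2.058
vertex -1.353 0.874 -2.815
endloop
endfacet
facet normal -0.506 -0.396 -0.766
outer loop
vertex -0.885 0.165 -2.757
vertex -1.353 0.874 -2.815
vertex -0.629 0.805 -3.257
endloop
endfacet
facet normal 0.162 -0.647 -0.745
outer loop
vertex -0.885 0.165 -2.757
vertex -0.629 0.805 -3.257
vertex -0.063 0.39 -2.774
endloop
endfacet
facet normal 0.767 -0.596 0.238
outer loop
vertex -0.438 0.203 -2.032
vertex -0.063 0.39 -2.774
vertex 0.093 0.866 -2.085
endloop
endfacet
facet normal -0.216 -0.502 0.838
outer loop
vertex -1.235 0.502 -2.058
vertex -0.438 0.203 -2.032
vertex -0.631 0.935 -1.643
endloop
endfacet
facet normal -0.982 0.059 0.182
outer loop
vertex -1.353 0.874 -2.815
vertex -1.235 0.502 -2.058
vertex -1.197 1.35 -2.126
endloop
endfacet
facet normal -0.473 0.313 -0.824
outer loop
vertex -0.629 0.805 -3.257
vertex -1.353 0.874 -2.815
vertex -0.822 1.537 -2.868
endloop
endfacet
facet normal 0.607 -0.091 -0.789
outer loop
vertex -0.063 0.39 -2.774
vertex -0.629 0.805 -3.257
vertex -0.025 1.238 -2.842
endloop
endfacet

endsolid


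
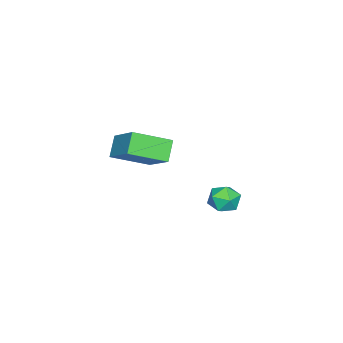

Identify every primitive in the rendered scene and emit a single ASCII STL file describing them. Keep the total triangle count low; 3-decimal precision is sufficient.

solid 
facet normal 0.211 0.970 0.120
outer loop
vertex 2.474 1.001 -2.793
vertex 2.077 1.02 -2.25
vertex 2.73 0.87 -2.184
endloop
endfacet
facet normal 0.758 0.626 -0.184
outer loop
vertex 2.474 1.001 -2.793
vertex 2.73 0.87 -2.184
vertex 2.911 0.496 -2.713
endloop
endfacet
facet normal 0.522 0.327 -0.788
outer loop
vertex 2.474 1.001 -2.793
vertex 2.911 0.496 -2.713
vertex 2.371 0.414 -3.105
endloop
endfacet
facet normal -0.170 0.486 -0.857
outer loop
vertex 2.474 1.001 -2.793
vertex 2.371 0.414 -3.105
vertex 1.855 0.738 -2.819
endloop
endfacet
facet normal -0.363 0.883 -0.296
outer loop
vertex 2.474 1.001 -2.793
vertex 1.855 0.738 -2.819
vertex 2.077 1.02 -2.25
endloop
endfacet
facet normal 0.961 0.103 0.256
outer loop
vertex 2.911 0.496 -2.713
vertex 2.73 0.87 -2.184
vertex 2.785 0.202 -2.121
endloop
endfacet
facet normal 0.076 0.658 0.749
outer loop
vertex 2.73 0.87 -2.184
vertex 2.077 1.02 -2.25
vertex 2.269 0.526 -1.835
endloop
endfacet
facet normal -0.852 0.518 0.076
outer loop
vertex 2.077 1.02 -2.25
vertex 1.855 0.738 -2.819
vertex 1.729 0.444 -2.227
endloop
endfacet
facet normal -0.539 -0.123 -0.833
outer loop
vertex 1.855 0.738 -2.819
vertex 2.371 0.414 -3.105
vertex 1.91 0.07 -2.756
endloop
endfacet
facet normal 0.581 -0.380 -0.720
outer loop
vertex 2.371 0.414 -3.105
vertex 2.911 0.496 -2.713
vertex 2.563 -0.08 -2.69
endloop
endfacet
facet normal 0.170 -0.486 0.857
outer loop
vertex 2.166 -0.061 -2.147
vertex 2.785 0.202 -2.121
vertex 2.269 0.526 -1.835
endloop
endfacet
facet normal -0.522 -0.327 0.788
outer loop
vertex 2.166 -0.061 -2.147
vertex 2.269 0.526 -1.835
vertex 1.729 0.444 -2.227
endloop
endfacet
facet normal -0.758 -0.626 0.184
outer loop
vertex 2.166 -0.061 -2.147
vertex 1.729 0.444 -2.227
vertex 1.91 0.07 -2.756
endloop
endfacet
facet normal -0.211 -0.970 -0.120
outer loop
vertex 2.166 -0.061 -2.147
vertex 1.91 0.07 -2.756
vertex 2.563 -0.08 -2.69
endloop
endfacet
facet normal 0.363 -0.883 0.296
outer loop
vertex 2.166 -0.061 -2.147
vertex 2.563 -0.08 -2.69
vertex 2.785 0.202 -2.121
endloop
endfacet
facet normal 0.539 0.123 0.833
outer loop
vertex 2.269 0.526 -1.835
vertex 2.785 0.202 -2.121
vertex 2.73 0.87 -2.184
endloop
endfacet
facet normal -0.581 0.380 0.720
outer loop
vertex 1.729 0.444 -2.227
vertex 2.269 0.526 -1.835
vertex 2.077 1.02 -2.25
endloop
endfacet
facet normal -0.961 -0.103 -0.256
outer loop
vertex 1.91 0.07 -2.756
vertex 1.729 0.444 -2.227
vertex 1.855 0.738 -2.819
endloop
endfacet
facet normal -0.076 -0.658 -0.749
outer loop
vertex 2.563 -0.08 -2.69
vertex 1.91 0.07 -2.756
vertex 2.371 0.414 -3.105
endloop
endfacet
facet normal 0.852 -0.518 -0.076
outer loop
vertex 2.785 0.202 -2.121
vertex 2.563 -0.08 -2.69
vertex 2.911 0.496 -2.713
endloop
endfacet
facet normal -0.686 -0.118 0.718
outer loop
vertex -0.366 -5.142 -2.219
vertex 0.521 -3.97 -1.18
vertex -1.26 -3.89 -2.868
endloop
endfacet
facet normal -0.493 -0.651 -0.577
outer loop
vertex -0.561 -3.77 -3.6
vertex -0.366 -5.142 -2.219
vertex -1.26 -3.89 -2.868
endloop
endfacet
facet normal -0.686 -0.118 0.718
outer loop
vertex -1.26 -3.89 -2.868
vertex 0.521 -3.97 -1.18
vertex -0.374 -2.718 -1.829
endloop
endfacet
facet normal -0.536 0.750 -0.389
outer loop
vertex -0.374 -2.718 -1.829
vertex -0.561 -3.77 -3.6
vertex -1.26 -3.89 -2.868
endloop
endfacet
facet normal 0.536 -0.750 0.389
outer loop
vertex -0.366 -5.142 -2.219
vertex 1.22 -3.85 -1.912
vertex 0.521 -3.97 -1.18
endloop
endfacet
facet normal -0.492 -0.651 -0.578
outer loop
vertex 0.334 -5.022 -2.951
vertex -0.366 -5.142 -2.219
vertex -0.561 -3.77 -3.6
endloop
endfacet
facet normal 0.535 -0.750 0.389
outer loop
vertex 0.334 -5.022 -2.951
vertex 1.22 -3.85 -1.912
vertex -0.366 -5.142 -2.219
endloop
endfacet
facet normal 0.493 0.651 0.577
outer loop
vertex 0.521 -3.97 -1.18
vertex 1.22 -3.85 -1.912
vertex -0.374 -2.718 -1.829
endloop
endfacet
facet normal -0.535 0.750 -0.389
outer loop
vertex 0.326 -2.598 -2.561
vertex -0.561 -3.77 -3.6
vertex -0.374 -2.718 -1.829
endloop
endfacet
facet normal 0.492 0.651 0.578
outer loop
vertex -0.374 -2.718 -1.829
vertex 1.22 -3.85 -1.912
vertex 0.326 -2.598 -2.561
endloop
endfacet
facet normal 0.686 0.118 -0.718
outer loop
vertex 0.326 -2.598 -2.561
vertex 0.334 -5.022 -2.951
vertex -0.561 -3.77 -3.6
endloop
endfacet
facet normal 0.686 0.118 -0.718
outer loop
vertex 1.22 -3.85 -1.912
vertex 0.334 -5.022 -2.951
vertex 0.326 -2.598 -2.561
endloop
endfacet

endsolid


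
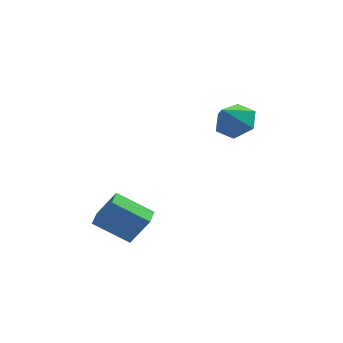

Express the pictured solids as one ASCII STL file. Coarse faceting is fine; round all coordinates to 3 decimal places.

solid 
facet normal 0.403 0.481 -0.778
outer loop
vertex 3.688 2.316 1.181
vertex 2.888 2.164 0.673
vertex 2.974 2.957 1.208
endloop
endfacet
facet normal 0.259 0.249 0.933
outer loop
vertex 3.688 2.316 1.181
vertex 2.974 2.957 1.208
vertex 2.312 1.476 1.787
endloop
endfacet
facet normal 0.402 0.482 -0.779
outer loop
vertex 2.974 2.957 1.208
vertex 2.888 2.164 0.673
vertex 2.173 2.805 0.7
endloop
endfacet
facet normal -0.529 0.504 0.683
outer loop
vertex 2.974 2.957 1.208
vertex 2.173 2.805 0.7
vertex 2.312 1.476 1.787
endloop
endfacet
facet normal 0.402 0.481 -0.779
outer loop
vertex 2.173 2.805 0.7
vertex 2.888 2.164 0.673
vertex 2.087 2.012 0.166
endloop
endfacet
facet normal -0.990 0.012 0.141
outer loop
vertex 2.173 2.805 0.7
vertex 2.087 2.012 0.166
vertex 2.312 1.476 1.787
endloop
endfacet
facet normal 0.402 0.481 -0.779
outer loop
vertex 2.087 2.012 0.166
vertex 2.888 2.164 0.673
vertex 2.802 1.371 0.139
endloop
endfacet
facet normal -0.663 -0.733 -0.150
outer loop
vertex 2.087 2.012 0.166
vertex 2.802 1.371 0.139
vertex 2.312 1.476 1.787
endloop
endfacet
facet normal 0.402 0.481 -0.779
outer loop
vertex 2.802 1.371 0.139
vertex 2.888 2.164 0.673
vertex 3.602 1.524 0.646
endloop
endfacet
facet normal 0.125 -0.987 0.100
outer loop
vertex 2.802 1.371 0.139
vertex 3.602 1.524 0.646
vertex 2.312 1.476 1.787
endloop
endfacet
facet normal 0.403 0.482 -0.778
outer loop
vertex 3.602 1.524 0.646
vertex 2.888 2.164 0.673
vertex 3.688 2.316 1.181
endloop
endfacet
facet normal 0.585 -0.497 0.641
outer loop
vertex 3.602 1.524 0.646
vertex 3.688 2.316 1.181
vertex 2.312 1.476 1.787
endloop
endfacet
facet normal -0.841 0.151 0.519
outer loop
vertex -1.901 -3.446 -0.396
vertex -1.767 -2.627 -0.417
vertex -2.685 -3.35 -1.695
endloop
endfacet
facet normal -0.161 -0.987 0.024
outer loop
vertex -1.213 -3.613 -2.603
vertex -1.901 -3.446 -0.396
vertex -2.685 -3.35 -1.695
endloop
endfacet
facet normal -0.841 0.150 0.519
outer loop
vertex -2.685 -3.35 -1.695
vertex -1.767 -2.627 -0.417
vertex -2.551 -2.531 -1.715
endloop
endfacet
facet normal -0.516 0.064 -0.854
outer loop
vertex -2.551 -2.531 -1.715
vertex -1.213 -3.613 -2.603
vertex -2.685 -3.35 -1.695
endloop
endfacet
facet normal 0.516 -0.062 0.854
outer loop
vertex -1.901 -3.446 -0.396
vertex -0.295 -2.89 -1.325
vertex -1.767 -2.627 -0.417
endloop
endfacet
facet normal -0.161 -0.987 0.024
outer loop
vertex -0.429 -3.709 -1.305
vertex -1.901 -3.446 -0.396
vertex -1.213 -3.613 -2.603
endloop
endfacet
facet normal 0.516 -0.064 0.854
outer loop
vertex -0.429 -3.709 -1.305
vertex -0.295 -2.89 -1.325
vertex -1.901 -3.446 -0.396
endloop
endfacet
facet normal 0.161 0.987 -0.024
outer loop
vertex -1.767 -2.627 -0.417
vertex -0.295 -2.89 -1.325
vertex -2.551 -2.531 -1.715
endloop
endfacet
facet normal -0.516 0.063 -0.854
outer loop
vertex -1.079 -2.794 -2.624
vertex -1.213 -3.613 -2.603
vertex -2.551 -2.531 -1.715
endloop
endfacet
facet normal 0.161 0.987 -0.024
outer loop
vertex -2.551 -2.531 -1.715
vertex -0.295 -2.89 -1.325
vertex -1.079 -2.794 -2.624
endloop
endfacet
facet normal 0.841 -0.151 -0.519
outer loop
vertex -1.079 -2.794 -2.624
vertex -0.429 -3.709 -1.305
vertex -1.213 -3.613 -2.603
endloop
endfacet
facet normal 0.841 -0.150 -0.519
outer loop
vertex -0.295 -2.89 -1.325
vertex -0.429 -3.709 -1.305
vertex -1.079 -2.794 -2.624
endloop
endfacet

endsolid


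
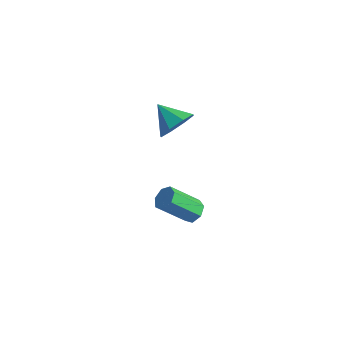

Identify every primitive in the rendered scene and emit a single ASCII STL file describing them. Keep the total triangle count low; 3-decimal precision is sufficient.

solid 
facet normal 0.493 0.519 -0.698
outer loop
vertex 3.951 -1.043 -3.936
vertex 3.421 -0.836 -4.156
vertex 3.775 -0.591 -3.724
endloop
endfacet
facet normal 0.804 0.035 0.593
outer loop
vertex 3.951 -1.043 -3.936
vertex 3.775 -0.591 -3.724
vertex 3.069 -1.972 -2.685
endloop
endfacet
facet normal 0.805 0.034 0.592
outer loop
vertex 3.069 -1.972 -2.685
vertex 3.775 -0.591 -3.724
vertex 2.894 -1.519 -2.473
endloop
endfacet
facet normal -0.492 -0.518 0.700
outer loop
vertex 3.069 -1.972 -2.685
vertex 2.894 -1.519 -2.473
vertex 2.539 -1.764 -2.904
endloop
endfacet
facet normal 0.493 0.519 -0.698
outer loop
vertex 3.775 -0.591 -3.724
vertex 3.421 -0.836 -4.156
vertex 3.333 -0.323 -3.837
endloop
endfacet
facet normal 0.243 0.689 0.683
outer loop
vertex 3.775 -0.591 -3.724
vertex 3.333 -0.323 -3.837
vertex 2.894 -1.519 -2.473
endloop
endfacet
facet normal 0.243 0.689 0.683
outer loop
vertex 2.894 -1.519 -2.473
vertex 3.333 -0.323 -3.837
vertex 2.452 -1.251 -2.586
endloop
endfacet
facet normal -0.493 -0.517 0.700
outer loop
vertex 2.894 -1.519 -2.473
vertex 2.452 -1.251 -2.586
vertex 2.539 -1.764 -2.904
endloop
endfacet
facet normal 0.493 0.519 -0.698
outer loop
vertex 3.333 -0.323 -3.837
vertex 3.421 -0.836 -4.156
vertex 2.957 -0.441 -4.19
endloop
endfacet
facet normal -0.502 0.825 0.259
outer loop
vertex 3.333 -0.323 -3.837
vertex 2.957 -0.441 -4.19
vertex 2.452 -1.251 -2.586
endloop
endfacet
facet normal -0.502 0.825 0.258
outer loop
vertex 2.452 -1.251 -2.586
vertex 2.957 -0.441 -4.19
vertex 2.075 -1.37 -2.939
endloop
endfacet
facet normal -0.492 -0.517 0.700
outer loop
vertex 2.452 -1.251 -2.586
vertex 2.075 -1.37 -2.939
vertex 2.539 -1.764 -2.904
endloop
endfacet
facet normal 0.492 0.518 -0.700
outer loop
vertex 2.957 -0.441 -4.19
vertex 3.421 -0.836 -4.156
vertex 2.93 -0.857 -4.517
endloop
endfacet
facet normal -0.869 0.340 -0.360
outer loop
vertex 2.957 -0.441 -4.19
vertex 2.93 -0.857 -4.517
vertex 2.075 -1.37 -2.939
endloop
endfacet
facet normal -0.869 0.340 -0.360
outer loop
vertex 2.075 -1.37 -2.939
vertex 2.93 -0.857 -4.517
vertex 2.048 -1.785 -3.266
endloop
endfacet
facet normal -0.493 -0.518 0.699
outer loop
vertex 2.075 -1.37 -2.939
vertex 2.048 -1.785 -3.266
vertex 2.539 -1.764 -2.904
endloop
endfacet
facet normal 0.492 0.518 -0.699
outer loop
vertex 2.93 -0.857 -4.517
vertex 3.421 -0.836 -4.156
vertex 3.272 -1.256 -4.572
endloop
endfacet
facet normal -0.582 -0.401 -0.708
outer loop
vertex 2.93 -0.857 -4.517
vertex 3.272 -1.256 -4.572
vertex 2.048 -1.785 -3.266
endloop
endfacet
facet normal -0.582 -0.401 -0.708
outer loop
vertex 2.048 -1.785 -3.266
vertex 3.272 -1.256 -4.572
vertex 2.391 -2.185 -3.321
endloop
endfacet
facet normal -0.493 -0.519 0.699
outer loop
vertex 2.048 -1.785 -3.266
vertex 2.391 -2.185 -3.321
vertex 2.539 -1.764 -2.904
endloop
endfacet
facet normal 0.491 0.519 -0.700
outer loop
vertex 3.272 -1.256 -4.572
vertex 3.421 -0.836 -4.156
vertex 3.727 -1.339 -4.314
endloop
endfacet
facet normal 0.143 -0.840 -0.523
outer loop
vertex 3.272 -1.256 -4.572
vertex 3.727 -1.339 -4.314
vertex 2.391 -2.185 -3.321
endloop
endfacet
facet normal 0.144 -0.841 -0.522
outer loop
vertex 2.391 -2.185 -3.321
vertex 3.727 -1.339 -4.314
vertex 2.845 -2.268 -3.062
endloop
endfacet
facet normal -0.493 -0.518 0.698
outer loop
vertex 2.391 -2.185 -3.321
vertex 2.845 -2.268 -3.062
vertex 2.539 -1.764 -2.904
endloop
endfacet
facet normal 0.493 0.519 -0.698
outer loop
vertex 3.727 -1.339 -4.314
vertex 3.421 -0.836 -4.156
vertex 3.951 -1.043 -3.936
endloop
endfacet
facet normal 0.761 -0.647 0.056
outer loop
vertex 3.727 -1.339 -4.314
vertex 3.951 -1.043 -3.936
vertex 2.845 -2.268 -3.062
endloop
endfacet
facet normal 0.761 -0.647 0.056
outer loop
vertex 2.845 -2.268 -3.062
vertex 3.951 -1.043 -3.936
vertex 3.069 -1.972 -2.685
endloop
endfacet
facet normal -0.492 -0.518 0.699
outer loop
vertex 2.845 -2.268 -3.062
vertex 3.069 -1.972 -2.685
vertex 2.539 -1.764 -2.904
endloop
endfacet
facet normal 0.866 -0.111 -0.487
outer loop
vertex 3.028 -0.422 2.303
vertex 2.606 -0.964 1.676
vertex 2.767 -0.051 1.754
endloop
endfacet
facet normal -0.185 0.771 0.609
outer loop
vertex 3.028 -0.422 2.303
vertex 2.767 -0.051 1.754
vertex 1.454 -0.816 2.324
endloop
endfacet
facet normal 0.866 -0.111 -0.488
outer loop
vertex 2.767 -0.051 1.754
vertex 2.606 -0.964 1.676
vertex 2.411 -0.214 1.16
endloop
endfacet
facet normal -0.486 0.872 0.052
outer loop
vertex 2.767 -0.051 1.754
vertex 2.411 -0.214 1.16
vertex 1.454 -0.816 2.324
endloop
endfacet
facet normal 0.866 -0.111 -0.488
outer loop
vertex 2.411 -0.214 1.16
vertex 2.606 -0.964 1.676
vertex 2.169 -0.817 0.868
endloop
endfacet
facet normal -0.778 0.498 -0.383
outer loop
vertex 2.411 -0.214 1.16
vertex 2.169 -0.817 0.868
vertex 1.454 -0.816 2.324
endloop
endfacet
facet normal 0.866 -0.110 -0.488
outer loop
vertex 2.169 -0.817 0.868
vertex 2.606 -0.964 1.676
vertex 2.183 -1.505 1.048
endloop
endfacet
facet normal -0.890 -0.132 -0.437
outer loop
vertex 2.169 -0.817 0.868
vertex 2.183 -1.505 1.048
vertex 1.454 -0.816 2.324
endloop
endfacet
facet normal 0.866 -0.111 -0.488
outer loop
vertex 2.183 -1.505 1.048
vertex 2.606 -0.964 1.676
vertex 2.445 -1.876 1.597
endloop
endfacet
facet normal -0.755 -0.651 -0.080
outer loop
vertex 2.183 -1.505 1.048
vertex 2.445 -1.876 1.597
vertex 1.454 -0.816 2.324
endloop
endfacet
facet normal 0.866 -0.110 -0.488
outer loop
vertex 2.445 -1.876 1.597
vertex 2.606 -0.964 1.676
vertex 2.801 -1.713 2.191
endloop
endfacet
facet normal -0.454 -0.752 0.478
outer loop
vertex 2.445 -1.876 1.597
vertex 2.801 -1.713 2.191
vertex 1.454 -0.816 2.324
endloop
endfacet
facet normal 0.866 -0.110 -0.488
outer loop
vertex 2.801 -1.713 2.191
vertex 2.606 -0.964 1.676
vertex 3.042 -1.111 2.483
endloop
endfacet
facet normal -0.161 -0.378 0.912
outer loop
vertex 2.801 -1.713 2.191
vertex 3.042 -1.111 2.483
vertex 1.454 -0.816 2.324
endloop
endfacet
facet normal 0.866 -0.110 -0.488
outer loop
vertex 3.042 -1.111 2.483
vertex 2.606 -0.964 1.676
vertex 3.028 -0.422 2.303
endloop
endfacet
facet normal -0.050 0.251 0.967
outer loop
vertex 3.042 -1.111 2.483
vertex 3.028 -0.422 2.303
vertex 1.454 -0.816 2.324
endloop
endfacet

endsolid


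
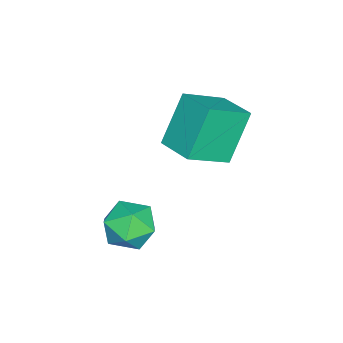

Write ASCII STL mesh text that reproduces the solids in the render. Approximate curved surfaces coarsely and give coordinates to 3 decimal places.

solid 
facet normal 0.041 0.901 -0.431
outer loop
vertex 3.032 2.553 -1.69
vertex 2.197 2.693 -1.477
vertex 2.833 2.927 -0.927
endloop
endfacet
facet normal 0.679 0.713 -0.173
outer loop
vertex 3.032 2.553 -1.69
vertex 2.833 2.927 -0.927
vertex 3.46 2.321 -0.965
endloop
endfacet
facet normal 0.870 0.099 -0.482
outer loop
vertex 3.032 2.553 -1.69
vertex 3.46 2.321 -0.965
vertex 3.211 1.712 -1.539
endloop
endfacet
facet normal 0.350 -0.093 -0.932
outer loop
vertex 3.032 2.553 -1.69
vertex 3.211 1.712 -1.539
vertex 2.431 1.942 -1.855
endloop
endfacet
facet normal -0.162 0.403 -0.901
outer loop
vertex 3.032 2.553 -1.69
vertex 2.431 1.942 -1.855
vertex 2.197 2.693 -1.477
endloop
endfacet
facet normal 0.607 0.595 0.528
outer loop
vertex 3.46 2.321 -0.965
vertex 2.833 2.927 -0.927
vertex 2.889 2.318 -0.305
endloop
endfacet
facet normal -0.425 0.899 0.109
outer loop
vertex 2.833 2.927 -0.927
vertex 2.197 2.693 -1.477
vertex 2.109 2.548 -0.621
endloop
endfacet
facet normal -0.753 0.093 -0.651
outer loop
vertex 2.197 2.693 -1.477
vertex 2.431 1.942 -1.855
vertex 1.86 1.939 -1.195
endloop
endfacet
facet normal 0.075 -0.709 -0.701
outer loop
vertex 2.431 1.942 -1.855
vertex 3.211 1.712 -1.539
vertex 2.487 1.333 -1.233
endloop
endfacet
facet normal 0.916 -0.400 0.027
outer loop
vertex 3.211 1.712 -1.539
vertex 3.46 2.321 -0.965
vertex 3.123 1.567 -0.683
endloop
endfacet
facet normal -0.350 0.093 0.932
outer loop
vertex 2.288 1.707 -0.47
vertex 2.889 2.318 -0.305
vertex 2.109 2.548 -0.621
endloop
endfacet
facet normal -0.870 -0.099 0.482
outer loop
vertex 2.288 1.707 -0.47
vertex 2.109 2.548 -0.621
vertex 1.86 1.939 -1.195
endloop
endfacet
facet normal -0.679 -0.713 0.173
outer loop
vertex 2.288 1.707 -0.47
vertex 1.86 1.939 -1.195
vertex 2.487 1.333 -1.233
endloop
endfacet
facet normal -0.041 -0.901 0.431
outer loop
vertex 2.288 1.707 -0.47
vertex 2.487 1.333 -1.233
vertex 3.123 1.567 -0.683
endloop
endfacet
facet normal 0.162 -0.403 0.901
outer loop
vertex 2.288 1.707 -0.47
vertex 3.123 1.567 -0.683
vertex 2.889 2.318 -0.305
endloop
endfacet
facet normal -0.075 0.709 0.701
outer loop
vertex 2.109 2.548 -0.621
vertex 2.889 2.318 -0.305
vertex 2.833 2.927 -0.927
endloop
endfacet
facet normal -0.916 0.400 -0.027
outer loop
vertex 1.86 1.939 -1.195
vertex 2.109 2.548 -0.621
vertex 2.197 2.693 -1.477
endloop
endfacet
facet normal -0.607 -0.595 -0.528
outer loop
vertex 2.487 1.333 -1.233
vertex 1.86 1.939 -1.195
vertex 2.431 1.942 -1.855
endloop
endfacet
facet normal 0.425 -0.899 -0.109
outer loop
vertex 3.123 1.567 -0.683
vertex 2.487 1.333 -1.233
vertex 3.211 1.712 -1.539
endloop
endfacet
facet normal 0.753 -0.093 0.651
outer loop
vertex 2.889 2.318 -0.305
vertex 3.123 1.567 -0.683
vertex 3.46 2.321 -0.965
endloop
endfacet
facet normal -0.508 0.178 0.843
outer loop
vertex -0.077 2.728 2.532
vertex 0.625 3.728 2.744
vertex -1.09 3.608 1.735
endloop
endfacet
facet normal -0.566 -0.807 -0.172
outer loop
vertex -0.185 3.292 0.236
vertex -0.077 2.728 2.532
vertex -1.09 3.608 1.735
endloop
endfacet
facet normal -0.508 0.177 0.843
outer loop
vertex -1.09 3.608 1.735
vertex 0.625 3.728 2.744
vertex -0.388 4.608 1.948
endloop
endfacet
facet normal -0.649 0.564 -0.511
outer loop
vertex -0.388 4.608 1.948
vertex -0.185 3.292 0.236
vertex -1.09 3.608 1.735
endloop
endfacet
facet normal 0.649 -0.564 0.511
outer loop
vertex -0.077 2.728 2.532
vertex 1.53 3.412 1.245
vertex 0.625 3.728 2.744
endloop
endfacet
facet normal -0.566 -0.806 -0.171
outer loop
vertex 0.828 2.412 1.032
vertex -0.077 2.728 2.532
vertex -0.185 3.292 0.236
endloop
endfacet
facet normal 0.649 -0.564 0.510
outer loop
vertex 0.828 2.412 1.032
vertex 1.53 3.412 1.245
vertex -0.077 2.728 2.532
endloop
endfacet
facet normal 0.566 0.806 0.172
outer loop
vertex 0.625 3.728 2.744
vertex 1.53 3.412 1.245
vertex -0.388 4.608 1.948
endloop
endfacet
facet normal -0.649 0.564 -0.510
outer loop
vertex 0.517 4.292 0.448
vertex -0.185 3.292 0.236
vertex -0.388 4.608 1.948
endloop
endfacet
facet normal 0.566 0.807 0.171
outer loop
vertex -0.388 4.608 1.948
vertex 1.53 3.412 1.245
vertex 0.517 4.292 0.448
endloop
endfacet
facet normal 0.508 -0.178 -0.843
outer loop
vertex 0.517 4.292 0.448
vertex 0.828 2.412 1.032
vertex -0.185 3.292 0.236
endloop
endfacet
facet normal 0.509 -0.178 -0.842
outer loop
vertex 1.53 3.412 1.245
vertex 0.828 2.412 1.032
vertex 0.517 4.292 0.448
endloop
endfacet

endsolid


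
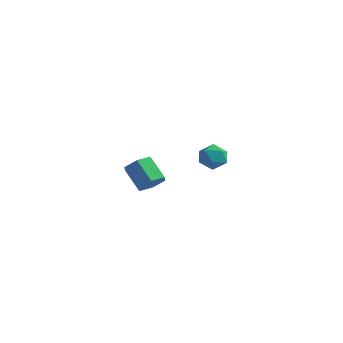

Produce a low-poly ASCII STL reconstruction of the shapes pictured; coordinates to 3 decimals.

solid 
facet normal -0.932 0.312 -0.185
outer loop
vertex 2.279 -3.512 1.61
vertex 2.079 -3.644 2.394
vertex 2.37 -2.913 2.162
endloop
endfacet
facet normal -0.464 0.637 -0.615
outer loop
vertex 2.279 -3.512 1.61
vertex 2.37 -2.913 2.162
vertex 2.948 -3.039 1.595
endloop
endfacet
facet normal -0.118 0.135 -0.984
outer loop
vertex 2.279 -3.512 1.61
vertex 2.948 -3.039 1.595
vertex 3.015 -3.848 1.476
endloop
endfacet
facet normal -0.371 -0.500 -0.783
outer loop
vertex 2.279 -3.512 1.61
vertex 3.015 -3.848 1.476
vertex 2.477 -4.222 1.97
endloop
endfacet
facet normal -0.874 -0.390 -0.289
outer loop
vertex 2.279 -3.512 1.61
vertex 2.477 -4.222 1.97
vertex 2.079 -3.644 2.394
endloop
endfacet
facet normal 0.011 0.978 -0.206
outer loop
vertex 2.948 -3.039 1.595
vertex 2.37 -2.913 2.162
vertex 3.163 -2.878 2.37
endloop
endfacet
facet normal -0.746 0.452 0.489
outer loop
vertex 2.37 -2.913 2.162
vertex 2.079 -3.644 2.394
vertex 2.625 -3.252 2.864
endloop
endfacet
facet normal -0.652 -0.686 0.323
outer loop
vertex 2.079 -3.644 2.394
vertex 2.477 -4.222 1.97
vertex 2.692 -4.061 2.745
endloop
endfacet
facet normal 0.163 -0.864 -0.476
outer loop
vertex 2.477 -4.222 1.97
vertex 3.015 -3.848 1.476
vertex 3.27 -4.187 2.178
endloop
endfacet
facet normal 0.572 0.166 -0.803
outer loop
vertex 3.015 -3.848 1.476
vertex 2.948 -3.039 1.595
vertex 3.561 -3.456 1.946
endloop
endfacet
facet normal 0.371 0.500 0.783
outer loop
vertex 3.361 -3.588 2.73
vertex 3.163 -2.878 2.37
vertex 2.625 -3.252 2.864
endloop
endfacet
facet normal 0.118 -0.135 0.984
outer loop
vertex 3.361 -3.588 2.73
vertex 2.625 -3.252 2.864
vertex 2.692 -4.061 2.745
endloop
endfacet
facet normal 0.464 -0.637 0.615
outer loop
vertex 3.361 -3.588 2.73
vertex 2.692 -4.061 2.745
vertex 3.27 -4.187 2.178
endloop
endfacet
facet normal 0.932 -0.312 0.185
outer loop
vertex 3.361 -3.588 2.73
vertex 3.27 -4.187 2.178
vertex 3.561 -3.456 1.946
endloop
endfacet
facet normal 0.874 0.390 0.289
outer loop
vertex 3.361 -3.588 2.73
vertex 3.561 -3.456 1.946
vertex 3.163 -2.878 2.37
endloop
endfacet
facet normal -0.163 0.864 0.476
outer loop
vertex 2.625 -3.252 2.864
vertex 3.163 -2.878 2.37
vertex 2.37 -2.913 2.162
endloop
endfacet
facet normal -0.572 -0.166 0.803
outer loop
vertex 2.692 -4.061 2.745
vertex 2.625 -3.252 2.864
vertex 2.079 -3.644 2.394
endloop
endfacet
facet normal -0.011 -0.978 0.206
outer loop
vertex 3.27 -4.187 2.178
vertex 2.692 -4.061 2.745
vertex 2.477 -4.222 1.97
endloop
endfacet
facet normal 0.746 -0.452 -0.489
outer loop
vertex 3.561 -3.456 1.946
vertex 3.27 -4.187 2.178
vertex 3.015 -3.848 1.476
endloop
endfacet
facet normal 0.652 0.686 -0.323
outer loop
vertex 3.163 -2.878 2.37
vertex 3.561 -3.456 1.946
vertex 2.948 -3.039 1.595
endloop
endfacet
facet normal 0.719 -0.175 -0.673
outer loop
vertex -2.667 -1.287 -1.847
vertex -3.052 -0.738 -2.401
vertex -2.456 -0.443 -1.841
endloop
endfacet
facet normal 0.651 -0.168 0.740
outer loop
vertex -2.667 -1.287 -1.847
vertex -2.456 -0.443 -1.841
vertex -3.803 -1.011 -0.784
endloop
endfacet
facet normal 0.651 -0.168 0.740
outer loop
vertex -3.803 -1.011 -0.784
vertex -2.456 -0.443 -1.841
vertex -3.592 -0.167 -0.778
endloop
endfacet
facet normal -0.719 0.175 0.672
outer loop
vertex -3.803 -1.011 -0.784
vertex -3.592 -0.167 -0.778
vertex -4.188 -0.462 -1.339
endloop
endfacet
facet normal 0.719 -0.175 -0.673
outer loop
vertex -2.456 -0.443 -1.841
vertex -3.052 -0.738 -2.401
vertex -2.841 0.106 -2.395
endloop
endfacet
facet normal 0.536 0.756 0.376
outer loop
vertex -2.456 -0.443 -1.841
vertex -2.841 0.106 -2.395
vertex -3.592 -0.167 -0.778
endloop
endfacet
facet normal 0.536 0.756 0.376
outer loop
vertex -3.592 -0.167 -0.778
vertex -2.841 0.106 -2.395
vertex -3.977 0.382 -1.332
endloop
endfacet
facet normal -0.719 0.174 0.673
outer loop
vertex -3.592 -0.167 -0.778
vertex -3.977 0.382 -1.332
vertex -4.188 -0.462 -1.339
endloop
endfacet
facet normal 0.719 -0.175 -0.672
outer loop
vertex -2.841 0.106 -2.395
vertex -3.052 -0.738 -2.401
vertex -3.437 -0.189 -2.956
endloop
endfacet
facet normal -0.115 0.924 -0.363
outer loop
vertex -2.841 0.106 -2.395
vertex -3.437 -0.189 -2.956
vertex -3.977 0.382 -1.332
endloop
endfacet
facet normal -0.115 0.924 -0.363
outer loop
vertex -3.977 0.382 -1.332
vertex -3.437 -0.189 -2.956
vertex -4.573 0.087 -1.893
endloop
endfacet
facet normal -0.719 0.174 0.673
outer loop
vertex -3.977 0.382 -1.332
vertex -4.573 0.087 -1.893
vertex -4.188 -0.462 -1.339
endloop
endfacet
facet normal 0.719 -0.175 -0.672
outer loop
vertex -3.437 -0.189 -2.956
vertex -3.052 -0.738 -2.401
vertex -3.648 -1.033 -2.962
endloop
endfacet
facet normal -0.651 0.168 -0.740
outer loop
vertex -3.437 -0.189 -2.956
vertex -3.648 -1.033 -2.962
vertex -4.573 0.087 -1.893
endloop
endfacet
facet normal -0.651 0.168 -0.740
outer loop
vertex -4.573 0.087 -1.893
vertex -3.648 -1.033 -2.962
vertex -4.784 -0.757 -1.899
endloop
endfacet
facet normal -0.719 0.175 0.673
outer loop
vertex -4.573 0.087 -1.893
vertex -4.784 -0.757 -1.899
vertex -4.188 -0.462 -1.339
endloop
endfacet
facet normal 0.719 -0.174 -0.673
outer loop
vertex -3.648 -1.033 -2.962
vertex -3.052 -0.738 -2.401
vertex -3.263 -1.582 -2.408
endloop
endfacet
facet normal -0.536 -0.756 -0.376
outer loop
vertex -3.648 -1.033 -2.962
vertex -3.263 -1.582 -2.408
vertex -4.784 -0.757 -1.899
endloop
endfacet
facet normal -0.536 -0.756 -0.376
outer loop
vertex -4.784 -0.757 -1.899
vertex -3.263 -1.582 -2.408
vertex -4.399 -1.306 -1.345
endloop
endfacet
facet normal -0.719 0.175 0.673
outer loop
vertex -4.784 -0.757 -1.899
vertex -4.399 -1.306 -1.345
vertex -4.188 -0.462 -1.339
endloop
endfacet
facet normal 0.719 -0.174 -0.673
outer loop
vertex -3.263 -1.582 -2.408
vertex -3.052 -0.738 -2.401
vertex -2.667 -1.287 -1.847
endloop
endfacet
facet normal 0.115 -0.924 0.363
outer loop
vertex -3.263 -1.582 -2.408
vertex -2.667 -1.287 -1.847
vertex -4.399 -1.306 -1.345
endloop
endfacet
facet normal 0.115 -0.924 0.363
outer loop
vertex -4.399 -1.306 -1.345
vertex -2.667 -1.287 -1.847
vertex -3.803 -1.011 -0.784
endloop
endfacet
facet normal -0.719 0.175 0.672
outer loop
vertex -4.399 -1.306 -1.345
vertex -3.803 -1.011 -0.784
vertex -4.188 -0.462 -1.339
endloop
endfacet

endsolid


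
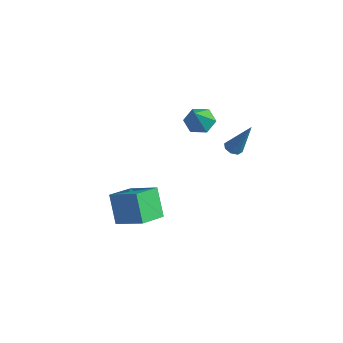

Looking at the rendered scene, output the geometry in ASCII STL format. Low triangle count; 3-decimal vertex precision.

solid 
facet normal -0.408 -0.205 -0.890
outer loop
vertex 3.924 0.622 0.998
vertex 3.548 0.333 1.237
vertex 3.598 0.842 1.097
endloop
endfacet
facet normal 0.514 0.840 -0.175
outer loop
vertex 3.924 0.622 0.998
vertex 3.598 0.842 1.097
vertex 4.412 0.767 3.123
endloop
endfacet
facet normal -0.406 -0.205 -0.890
outer loop
vertex 3.598 0.842 1.097
vertex 3.548 0.333 1.237
vertex 3.243 0.764 1.277
endloop
endfacet
facet normal -0.164 0.981 0.102
outer loop
vertex 3.598 0.842 1.097
vertex 3.243 0.764 1.277
vertex 4.412 0.767 3.123
endloop
endfacet
facet normal -0.408 -0.206 -0.890
outer loop
vertex 3.243 0.764 1.277
vertex 3.548 0.333 1.237
vertex 3.067 0.434 1.434
endloop
endfacet
facet normal -0.691 0.576 0.437
outer loop
vertex 3.243 0.764 1.277
vertex 3.067 0.434 1.434
vertex 4.412 0.767 3.123
endloop
endfacet
facet normal -0.407 -0.205 -0.890
outer loop
vertex 3.067 0.434 1.434
vertex 3.548 0.333 1.237
vertex 3.173 0.045 1.475
endloop
endfacet
facet normal -0.761 -0.141 0.634
outer loop
vertex 3.067 0.434 1.434
vertex 3.173 0.045 1.475
vertex 4.412 0.767 3.123
endloop
endfacet
facet normal -0.408 -0.204 -0.890
outer loop
vertex 3.173 0.045 1.475
vertex 3.548 0.333 1.237
vertex 3.499 -0.176 1.376
endloop
endfacet
facet normal -0.331 -0.747 0.576
outer loop
vertex 3.173 0.045 1.475
vertex 3.499 -0.176 1.376
vertex 4.412 0.767 3.123
endloop
endfacet
facet normal -0.407 -0.204 -0.890
outer loop
vertex 3.499 -0.176 1.376
vertex 3.548 0.333 1.237
vertex 3.854 -0.098 1.196
endloop
endfacet
facet normal 0.347 -0.889 0.299
outer loop
vertex 3.499 -0.176 1.376
vertex 3.854 -0.098 1.196
vertex 4.412 0.767 3.123
endloop
endfacet
facet normal -0.408 -0.205 -0.889
outer loop
vertex 3.854 -0.098 1.196
vertex 3.548 0.333 1.237
vertex 4.03 0.232 1.039
endloop
endfacet
facet normal 0.875 -0.484 -0.036
outer loop
vertex 3.854 -0.098 1.196
vertex 4.03 0.232 1.039
vertex 4.412 0.767 3.123
endloop
endfacet
facet normal -0.408 -0.205 -0.890
outer loop
vertex 4.03 0.232 1.039
vertex 3.548 0.333 1.237
vertex 3.924 0.622 0.998
endloop
endfacet
facet normal 0.944 0.232 -0.233
outer loop
vertex 4.03 0.232 1.039
vertex 3.924 0.622 0.998
vertex 4.412 0.767 3.123
endloop
endfacet
facet normal -0.386 0.508 -0.770
outer loop
vertex 2.719 -0.726 2.421
vertex 1.997 -0.617 2.855
vertex 2.621 -0.045 2.92
endloop
endfacet
facet normal 0.993 0.097 0.063
outer loop
vertex 2.719 -0.726 2.421
vertex 2.621 -0.045 2.92
vertex 2.683 -1.523 4.225
endloop
endfacet
facet normal -0.386 0.508 -0.770
outer loop
vertex 2.621 -0.045 2.92
vertex 1.997 -0.617 2.855
vertex 1.899 0.064 3.354
endloop
endfacet
facet normal 0.479 0.592 0.648
outer loop
vertex 2.621 -0.045 2.92
vertex 1.899 0.064 3.354
vertex 2.683 -1.523 4.225
endloop
endfacet
facet normal -0.386 0.508 -0.770
outer loop
vertex 1.899 0.064 3.354
vertex 1.997 -0.617 2.855
vertex 1.274 -0.509 3.289
endloop
endfacet
facet normal -0.368 0.301 0.880
outer loop
vertex 1.899 0.064 3.354
vertex 1.274 -0.509 3.289
vertex 2.683 -1.523 4.225
endloop
endfacet
facet normal -0.386 0.508 -0.770
outer loop
vertex 1.274 -0.509 3.289
vertex 1.997 -0.617 2.855
vertex 1.372 -1.19 2.79
endloop
endfacet
facet normal -0.699 -0.486 0.526
outer loop
vertex 1.274 -0.509 3.289
vertex 1.372 -1.19 2.79
vertex 2.683 -1.523 4.225
endloop
endfacet
facet normal -0.386 0.509 -0.769
outer loop
vertex 1.372 -1.19 2.79
vertex 1.997 -0.617 2.855
vertex 2.094 -1.298 2.356
endloop
endfacet
facet normal -0.183 -0.981 -0.060
outer loop
vertex 1.372 -1.19 2.79
vertex 2.094 -1.298 2.356
vertex 2.683 -1.523 4.225
endloop
endfacet
facet normal -0.386 0.509 -0.770
outer loop
vertex 2.094 -1.298 2.356
vertex 1.997 -0.617 2.855
vertex 2.719 -0.726 2.421
endloop
endfacet
facet normal 0.662 -0.690 -0.292
outer loop
vertex 2.094 -1.298 2.356
vertex 2.719 -0.726 2.421
vertex 2.683 -1.523 4.225
endloop
endfacet
facet normal -0.485 0.152 0.861
outer loop
vertex 1.465 -4.287 -1.445
vertex 1.154 -2.71 -1.899
vertex -0.116 -4.827 -2.239
endloop
endfacet
facet normal 0.186 -0.944 0.272
outer loop
vertex 0.786 -5.11 -3.841
vertex 1.465 -4.287 -1.445
vertex -0.116 -4.827 -2.239
endloop
endfacet
facet normal -0.485 0.152 0.861
outer loop
vertex -0.116 -4.827 -2.239
vertex 1.154 -2.71 -1.899
vertex -0.427 -3.25 -2.693
endloop
endfacet
facet normal -0.854 -0.292 -0.430
outer loop
vertex -0.427 -3.25 -2.693
vertex 0.786 -5.11 -3.841
vertex -0.116 -4.827 -2.239
endloop
endfacet
facet normal 0.854 0.292 0.430
outer loop
vertex 1.465 -4.287 -1.445
vertex 2.056 -2.993 -3.501
vertex 1.154 -2.71 -1.899
endloop
endfacet
facet normal 0.186 -0.944 0.272
outer loop
vertex 2.367 -4.57 -3.047
vertex 1.465 -4.287 -1.445
vertex 0.786 -5.11 -3.841
endloop
endfacet
facet normal 0.854 0.292 0.430
outer loop
vertex 2.367 -4.57 -3.047
vertex 2.056 -2.993 -3.501
vertex 1.465 -4.287 -1.445
endloop
endfacet
facet normal -0.186 0.944 -0.272
outer loop
vertex 1.154 -2.71 -1.899
vertex 2.056 -2.993 -3.501
vertex -0.427 -3.25 -2.693
endloop
endfacet
facet normal -0.854 -0.292 -0.430
outer loop
vertex 0.475 -3.533 -4.295
vertex 0.786 -5.11 -3.841
vertex -0.427 -3.25 -2.693
endloop
endfacet
facet normal -0.186 0.944 -0.272
outer loop
vertex -0.427 -3.25 -2.693
vertex 2.056 -2.993 -3.501
vertex 0.475 -3.533 -4.295
endloop
endfacet
facet normal 0.485 -0.152 -0.861
outer loop
vertex 0.475 -3.533 -4.295
vertex 2.367 -4.57 -3.047
vertex 0.786 -5.11 -3.841
endloop
endfacet
facet normal 0.485 -0.152 -0.861
outer loop
vertex 2.056 -2.993 -3.501
vertex 2.367 -4.57 -3.047
vertex 0.475 -3.533 -4.295
endloop
endfacet

endsolid
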